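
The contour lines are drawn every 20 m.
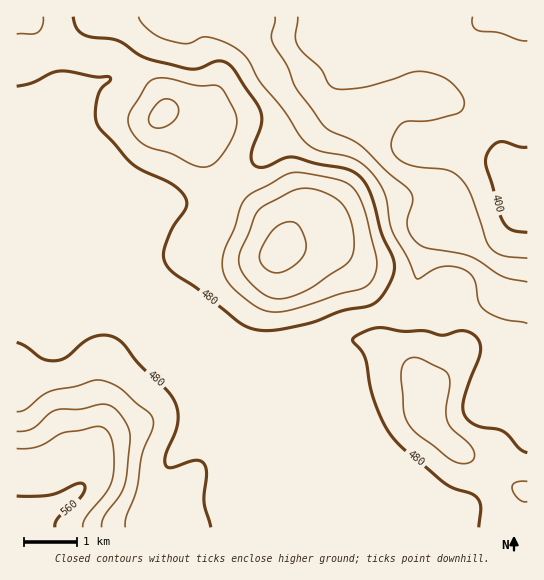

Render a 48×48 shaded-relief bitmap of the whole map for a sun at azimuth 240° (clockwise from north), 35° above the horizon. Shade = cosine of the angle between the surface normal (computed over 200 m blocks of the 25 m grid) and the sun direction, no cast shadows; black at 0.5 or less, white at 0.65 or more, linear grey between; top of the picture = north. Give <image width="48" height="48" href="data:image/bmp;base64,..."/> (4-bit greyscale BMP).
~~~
<image width="48" height="48" href="data:image/bmp;base64,Qk32BAAAAAAAAHYAAAAoAAAAMAAAADAAAAABAAQAAAAAAIAEAAATCwAAEwsAABAAAAAAAAAAAAAAABEREQAiIiIAMzMzAERERABVVVUAZmZmAHd3dwCIiIgAmZmZAKqqqgC7u7sAzMzMAN3d3QDu7u4A////AHZmZVVVVWd3Znd3d3d3d3d3d3d3d4iZmGZmZlVVVWd3Znd3d3d3d3d3d3d3d4iZmWZnd2VURGeHZnd3d3d3d3d3d3d3eImqqWZ3d2VEM1eHZnd3d3d3d3d3d3d4iZmqmHd3d2VDI0Z3dnd3d3d3d3d3d3eJqpmYdnd3d3ZCIkZ3d3d3d3d3d3d3d3iauph2ZWd3d3ZDIkZ3d3d3d3d3d3d3d4q7uXZmZWZ3d3ZTI0Vnd3d3d3d3d3d3eKu7l1RWVVZ4d3ZDNEVnd3d3d3d3d3d3iry5ZDRVVWeIZmZDNERWd3d3d3d3d3d4m8uWQzVVVXiHZWZDNERWd3d3d3d3d3d4q7qFM0VlVoiHVWZDNERWd3d3d3d3d3eJq6l1M0VmZ4h2ZmZURFVnd3d3d3d3d3eJqqmFREZnd3d2ZnZURVZ3d3d3d3d3d3eKqql1REZnd3d3d3dVVWd3d3d3d3d3d3eKqphlVVVnd3d3eIdlVnd3d3d3d3d3d3iamYZVVlVmd3d3eIdlZ3d3d3d3d3d3d4iZmHVVZlVWZ3d3d3dmd3d3d3d3iId3eIiIdmVWdlRWZ3d3d3d3d3d3d3eImIiIh3d3ZVVmdlRWZ3d3d3d3d3d3d3iaqpmIh3d3ZVZndlVWZnd3d3d3d3d3d4mry6mYiIiHZWeIdlVWZnd3d3d3d3d3iKu8zKmIiImHVWiZhlVWZnd3d3d3d3d4mavMy5iHeIiGVWiZdlRVZnd3d3d3d3iJmavMyph3d4dlRFaIZDNEVXd3d3d3d3iZiavMuod3d3dUMzVmUzI0VXd3d3d3d4iIiJu7qYdmZ3ZDIRNVRDM0VXd3d3d3d3iIiJq6qYdmZmUxABNVVlQ0VXd3d3d3d3iIiImrqYZmZmQgACRnd2Q0Vnd3d3d3d3iIh4mrqXZmZlQQAUZ3h1M0Z3d3d3d3d3eIiImqmHdmZVMQE1Z4hkM1d3d3d3d3d3d4iImph3d2VUIAJFZ3dUNGd3d3d3d3d3eJmYiId3dlRDIAI0VmZTNWd3d3d3d3eIiaqYd3Z3dUMyEAE0VWVERXd3d3d3d3iZqqqHdmZ3ZDIiEAEkVWVUVnd3d3d3d4mqqqmHZVZnUyIzIRJFZmZlZ3iHd3d3eJu7qZh3ZVVmVDNEMjRWd3d2Z4iHd3d3iazLmId3dVVmVERFRFZneIiHd4iHd3d4ibzKl3d3dlVVVERVZmZ3iIiHZ4iXd3d4iau5h2ZnZURERERWd3Z4iIh3Z4iHd3d4iJmphlVmZUMzRERWd3Z4iHd2ZniId3d4iImpdUVWVCIjRERmd3d4h3ZmZnd4h3eIiImYZERWUyI0REVmd3d3d2ZmZnd4iIiIiImHUzRmQiNFVEVmd3d3dmZmZnd4iIiIiIh1Q0VmQjRVQ0Vnd3d3dndmd3iIiIh3d3ZURFZ2Q0RUM1Z3d3d3d3d3eImZiHZmZmVEVmd2VFVURFZ3d3eIeIiIiJqohlVVZlRFZ3d2VWZlRWd3d3eIh4iIiZqodlVVVlVWd4h2ZmdlRWd3d3iIh4iIiZqg=="/>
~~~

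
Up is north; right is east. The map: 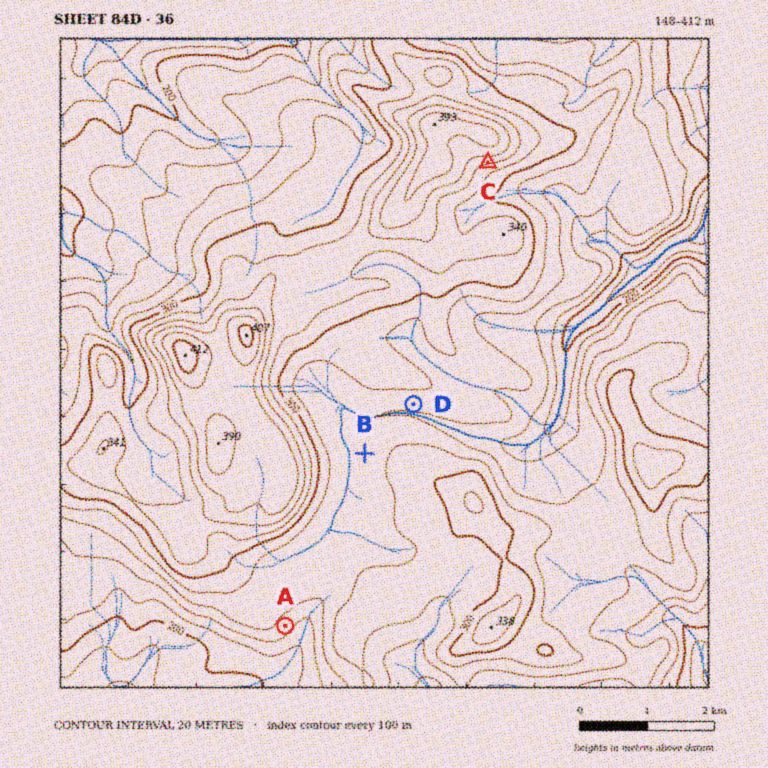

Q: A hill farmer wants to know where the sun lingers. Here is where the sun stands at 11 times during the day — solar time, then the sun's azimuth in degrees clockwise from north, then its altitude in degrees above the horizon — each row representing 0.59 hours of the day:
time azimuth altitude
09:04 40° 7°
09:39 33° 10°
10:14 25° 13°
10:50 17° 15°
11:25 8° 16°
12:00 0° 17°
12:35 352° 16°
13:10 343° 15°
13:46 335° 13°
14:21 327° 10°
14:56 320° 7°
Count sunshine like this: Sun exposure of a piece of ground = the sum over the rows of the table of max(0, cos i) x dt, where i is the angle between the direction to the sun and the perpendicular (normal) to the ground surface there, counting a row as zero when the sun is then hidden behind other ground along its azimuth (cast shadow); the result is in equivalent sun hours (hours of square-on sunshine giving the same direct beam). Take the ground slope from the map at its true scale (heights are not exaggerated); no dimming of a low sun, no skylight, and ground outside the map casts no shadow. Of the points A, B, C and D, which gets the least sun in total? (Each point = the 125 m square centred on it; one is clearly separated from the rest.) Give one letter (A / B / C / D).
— C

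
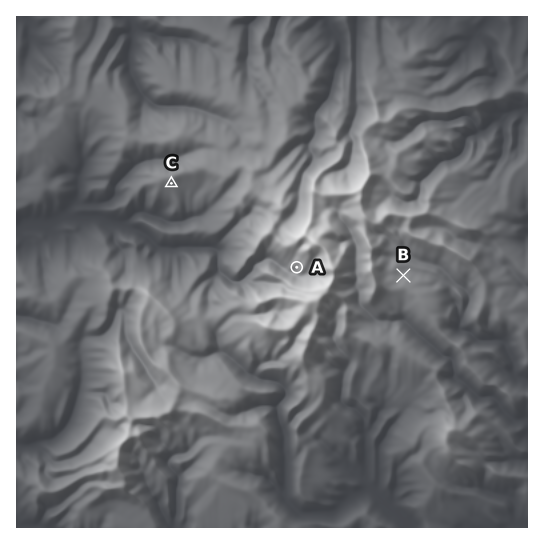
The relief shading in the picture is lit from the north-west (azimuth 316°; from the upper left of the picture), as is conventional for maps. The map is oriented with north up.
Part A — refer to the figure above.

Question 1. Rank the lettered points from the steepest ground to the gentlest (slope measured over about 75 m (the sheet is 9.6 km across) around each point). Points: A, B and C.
A C B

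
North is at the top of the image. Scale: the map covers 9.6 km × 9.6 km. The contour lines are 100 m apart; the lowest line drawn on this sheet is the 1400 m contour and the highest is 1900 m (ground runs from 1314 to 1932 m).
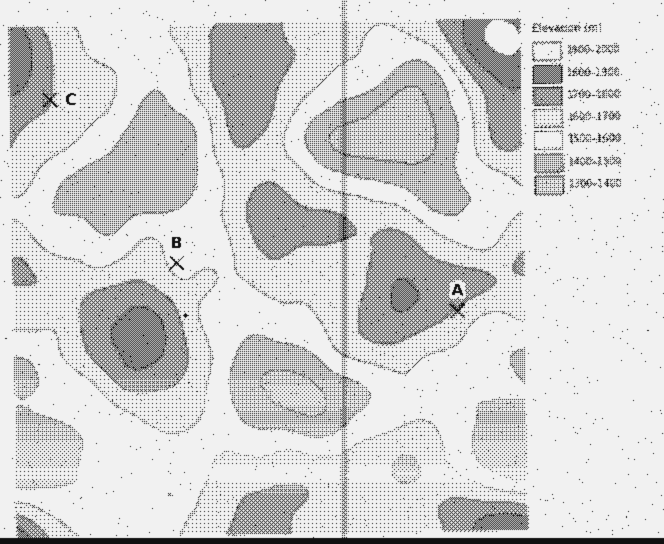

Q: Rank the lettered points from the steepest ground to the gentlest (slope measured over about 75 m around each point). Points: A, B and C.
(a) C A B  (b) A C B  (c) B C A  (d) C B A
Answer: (b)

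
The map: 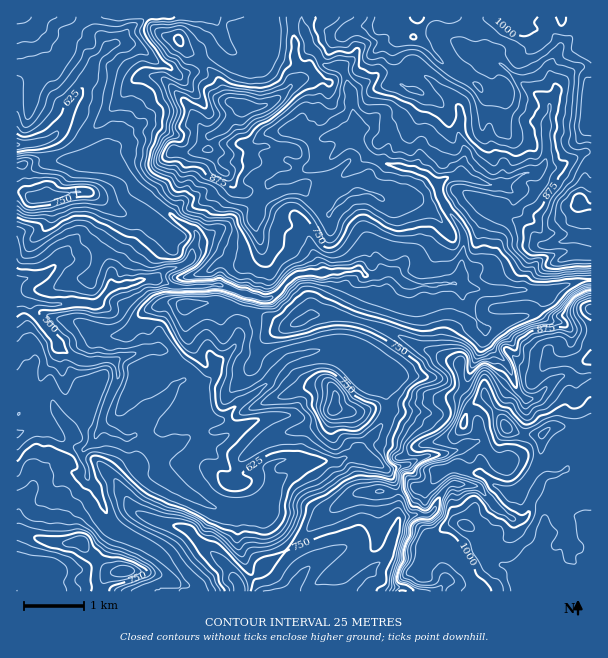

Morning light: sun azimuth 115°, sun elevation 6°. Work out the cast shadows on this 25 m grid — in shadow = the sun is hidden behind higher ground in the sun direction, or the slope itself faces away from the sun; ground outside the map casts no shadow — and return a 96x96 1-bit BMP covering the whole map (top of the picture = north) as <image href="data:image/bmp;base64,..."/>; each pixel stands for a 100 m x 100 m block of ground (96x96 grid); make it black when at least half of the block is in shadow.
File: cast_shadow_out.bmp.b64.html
<image width="96" height="96" href="data:image/bmp;base64,Qk2+BAAAAAAAAD4AAAAoAAAAYAAAAGAAAAABAAEAAAAAAIAEAAATCwAAEwsAAAIAAAAAAAAA////AAAAAAAAPAAB+AEBz8OA4AAAXAAD+AOA/wPB4AAA/gAH8AHA/4GA4AAB/4Af8ADh/8AMAAAB/8A/gwBj/8AcAAAAT4D/B4AP/+AcMAAAA4H+D/Af/+A4OAAAAAP8D/gf/+B4OAABwAP4H/4///BwPAAH4AAAH/9///AAHgAP4AABv/////4AHgA/wAAA///////APgA4AeBh///////gfgAAAeDh///////g/gAAA+AD///////xxgAAB8AB///////zhwAAD4AB/////+f/gwAAH4AAH////+P+MQBAHwAAB/////j+eADAHgAAD/////wB+ADAHAAAB/////wZ/ADAPAAAM/////+Z/gDAPAAAef/////Y/gDgPAAA/P/////4fgDgDAAB/n////w7HgDgBgAAf/////4HBgDgBAAAP/////+PhwAAAAwAD//////Pz4AAAwYAN//w///vn8AAAwIAGf/wP///n8YAA4AA3h/4P///P+YAAYABz4f4f//4f+AAAcAD5+/4///8f/AAAcAH4//5///8P/IIgOAP8f/5///8OPYIgOAf+f/z///8eHIFvOAf+f/3///8+AABvvAP+P/////9/gAB//gA/P///////wABwfwx/n/////f/w8BwABw3gH////f/x+B4ADwzwD//////5+D4AHwD4B//////9+HAAHwD/AP///////OAePwB/gDw/////7Pg/PgB/4AA/////6/7/jgA/8AAP////7///7gA/+AAf/////////wD/+AAf/////AD/////+AA//////AB/////+AA//////+B////5/0f/////8/D//4IA//f/////gPj///IAP//8P//wAD3/3/gAAAZcH//4CB/4B/4AAAAAH/++CA4AAf8wAAAAH/+PDAQAAP/wAgAAP//gDAIAAP/wBgAAfx/8DgEAAH/wDwAAQ7//DwAAAP/gDwAAB7/4AAAAAP/gHgAAB3/7AAAAAAfgHgAADw/+CAAAAwHgPAAAHgP+DAAAD8AAEAAAHAf/jAAAH/AAAAAAPA//zwAAPfoCAAAAOB//z58AfsADAAAAfH//z9+A/kAAcAAAf///z/4B5jAAOAAJ9///4MAD4zgAA4QAQ///6AAH8BAAAcAAAw//7AAP+AAAAOAAA4B//8A//MAAAHAgA4AfD/h//+AAAAcgA4Afi/z//+AAgA8AAwAfwH////AAAA+AB4AfyD////4AAA+AB5Af6B///54AAAXAB4A/7D////8AAADgB4A/7D////4AAAhgB4A/7H///34AAAwAB8A/7H////9eAB4AB4A/7D//////gB4AB4B/5h//////wB/AAAA/5A//////wB/gAAAf4Af///v/wD/AAAAP4Af//+P/4HgAAAAH8AP//wH/wHwAwAYAAAH/+AH/wx4BgAADAAH//AAfxx8AAAADgCH//gAPzw+AAAADgPH//gEPz4YAAAAAAOH//gMP3+MAAAAAAfgf/wcP3/cAAAAAAZ4f/+4P3/+AAAAAA="/>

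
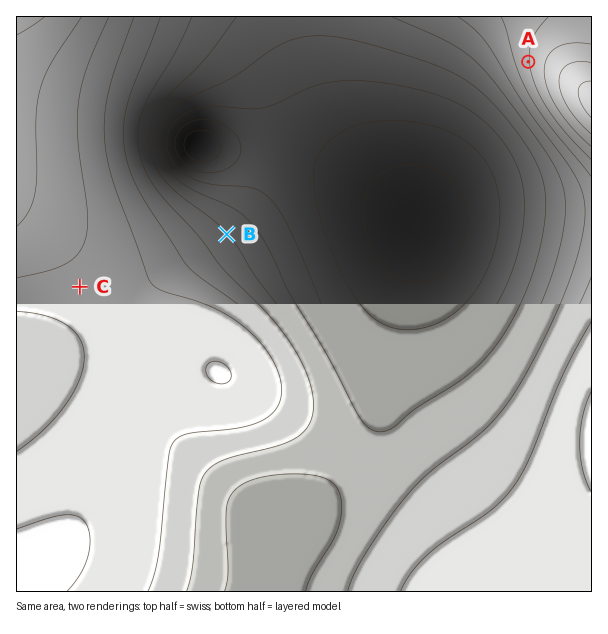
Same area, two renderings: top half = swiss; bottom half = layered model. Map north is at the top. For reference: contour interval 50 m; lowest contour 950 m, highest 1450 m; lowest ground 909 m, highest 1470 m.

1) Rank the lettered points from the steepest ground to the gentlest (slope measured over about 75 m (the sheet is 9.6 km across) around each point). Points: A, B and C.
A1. A B C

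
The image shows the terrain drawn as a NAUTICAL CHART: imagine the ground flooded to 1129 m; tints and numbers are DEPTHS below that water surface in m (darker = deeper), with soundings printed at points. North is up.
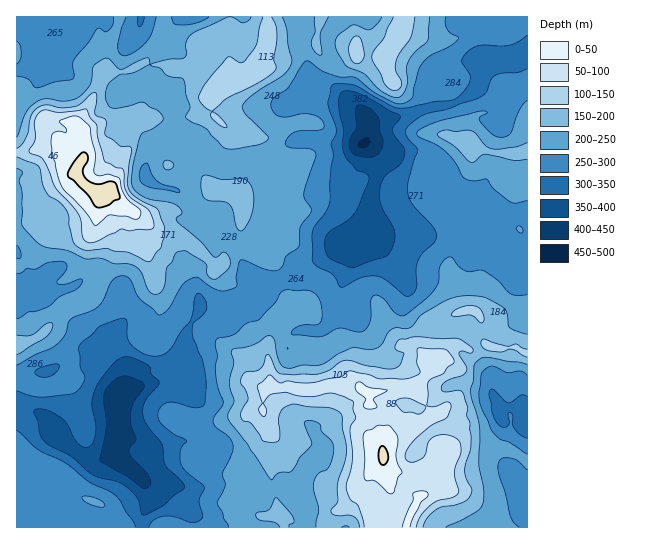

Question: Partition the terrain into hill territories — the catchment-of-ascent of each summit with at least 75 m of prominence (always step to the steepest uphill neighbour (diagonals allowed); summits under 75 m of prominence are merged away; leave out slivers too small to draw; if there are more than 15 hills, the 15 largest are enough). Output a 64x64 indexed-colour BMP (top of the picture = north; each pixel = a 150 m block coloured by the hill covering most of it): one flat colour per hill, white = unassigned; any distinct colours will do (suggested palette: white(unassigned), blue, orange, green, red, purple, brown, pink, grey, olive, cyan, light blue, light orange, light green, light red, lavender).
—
<image width="64" height="64" href="data:image/bmp;base64,Qk12CAAAAAAAAHYAAAAoAAAAQAAAAEAAAAABAAQAAAAAAAAIAAATCwAAEwsAABAAAAAAAAAA////ALR3HwAOf/8ALKAsACgn1gC9Z5QAS1aMAMJ34wB/f38AIr28AM++FwDox64AeLv/AIrfmACWmP8A1bDFABERERERERERERERIiIiIiIiIiIiIiIiIiIiIiIiIiIiEREREREREREREREiIiIiIiIiIiIiIiIiIiIiIiIiIiIREREREREREREREiIiIiIiIiIiIiIiIiIiIiIiIiIiIhEREREREREREREiIiIiIiIiIiIiIiIiIiIiIiIiIiIiEREREREREREREiIiIiIiIiIiIiIiIiIiIiIiIiIiIiIRERERERERERIiIiIiIiIiIiIiIiIiIiIiIiIiIiIiIhERERERERESIiIiIiIiIiIiIiIiIiIiIiIiIiIiIiIiERERERERESIiIiIiIiIiIiIiIiIiIiIiIiIiIiIiIiIRERERERESIiIiIiIiIiIiIiIiIiIiIiIiIiIiIiIiIhERERERESIiIiIiIiIiIiIiIiIiIiIiIiIiIiIiIiIiERERERERIiIRESIiIiIiIiIiIiIiIiIiIiIiIiIiIiIREREREREREREREiIiIiIiIiIiIiIiIiIiIiIiIiIiIhERERERERERERESIiIiIiIiIiIiIiIiIiIiIiIiIiIiERERERERERERERIiIiIiIiIiIiIiIiIiIiIiIiIiIRERERERERERERERESIiIiIiIiIiIiIiIiIiIiIiIiIRERERERERERERERERIiIiIiIiIiIiIiIiIiIiIiIiIiIiEREREREREREREREiIiIiIiIiIiIiIiIiIiIiIiIiIiIRERERERERERERESIiIiIiIiIiIiIiIiIiIiIiIiIiIhEREREREREiIiIiIiIiIiIiIiIiIiIiIiIiIiIiIiIiERERERERERIiIiIiIiIiIiIiIiIiIiIiIiIiIiIiIiIRERERERERERESIiIiIiIiIiIiIiIiIiIiIiIiIiIiIhEREREREREREREiIiIiIiIiIiIiIiIiIiIiIiIiIiIiERERERERERERERIiIiIiIiIiIiIiIiIiIiIiIiIiIiIREREREREREREREiIiIiIiIiIiIiIiIiIiIiIiIiIiIhERERERERERERESIiIiIiIiIiIiIiIiIiIiIiIiIiIiEREREREREREREREiIiIiIiIiIiIiIiIiIiIiIiIiIiIRERERERERERERESIiIiIiIiIiIiIiIiIiIiIiIiIiIhEREREREREREREREiIiIiIiIiIiIiIiIiIiIiIiIiIiERERERERERERERERERERIiIiIiIiIiIiIiIiIiIiIiIRERERERERERERERERERESIiIiIiIiIiIiIiIiIiIiIhERERERERERERERERERERIiIiIiIiIiIiIiIiIiIiIiEREREREREREREREREREREREiIiIiIiIiIiIiIiIiIiUREREREREREREREREREREREREiIiIiIiIiIiIiIiIiVREREREREREREREREREREREREREiIiIiIiIiIiIiIiVVEREREREREREREREREREREREREREiIiIiIiIiIiIiJVURERERERERERERERERERERERERERESIiIiIiIiIiIlVREREREREREREREREREREREREREREREiIiIiESIiIiVVERERERERERERERERERERERERERERERERERERERIiVVURERERERERERERERERERERERERERERERERERERESJVVRERERERERERERERERERERERERERERERERERERERFVVVERERERERERERERERERERERERERERERERERERERFVVVUREREREREREREREREREREREREREREREREREREVVVVVVREREREREREREREREREREREREREREREREREREVVVVVVVEREREREREREREREREREREREREREREREREREVVVVVVVURERERERERERERERERERETERERERERERERERVVVVVVVRERERERERERERERETMzMzMRERERERERERERVVVVVVVVERERERERERERERETMzMzMzERERERERERERVVVVVVVVURERERERERERERERMzMzMzMREREREREVVVVVVVVVVVVRERERERERERERERMzMzMzMzMRERERFVVVVVVVVVVVVVEREREREREREREzMzMzMzMzMxEREREVVVVVVVVVVVVVURERERERERERETMzMzMzMzMzERERERVVVVVVVVVVVVVREREREREREREREzMzMzMzMzERERERFERFVVVVVVVVVVERERERERERERETMzMzMzMzMRERERFERERERVVVVVVVURERERERERERERMzMzMzMzMzERFEREREREREREVVVVVRERERERERERETMzMzMzMzMzMzRERERERERERERFVVVVEREREREREREzMzMzMzMzMzMzNERERERERERERERVVVURERERERERERMzMzMzMzMzMzM0RERERERERERERFVVVREREREREREREzMzMzMzMzMzM0RERERERERERERERVVVERERERERERETMzMzMzMzMzMzREREREREREREREREVVUREREREREREREzMzMzMzMzMzNEREREREREREREREERERERERERERERERMzMzMzMzMzM0REREREREREREREQRERERERERERERERETMzMzMzMzMzRERERERERERERERBERERERERERERERERMzMzMzMzMzNEREREREREREREREEREREREREREREREREzMzMzMzMzM0REREREREREREREQRER"/>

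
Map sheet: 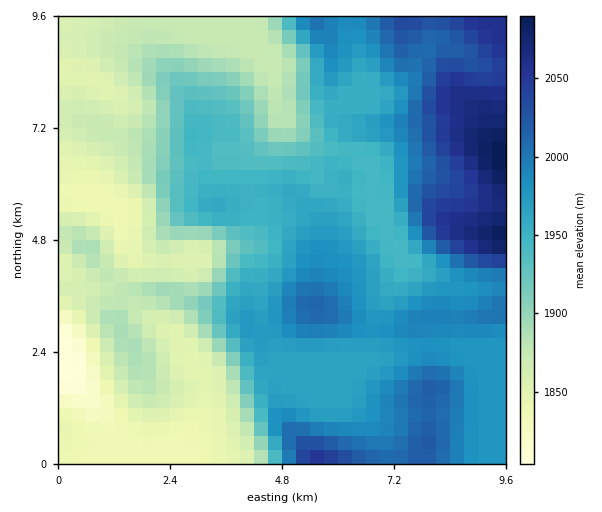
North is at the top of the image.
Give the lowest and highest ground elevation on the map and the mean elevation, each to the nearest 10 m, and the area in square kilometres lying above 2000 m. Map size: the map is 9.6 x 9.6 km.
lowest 1800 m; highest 2090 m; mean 1940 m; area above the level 16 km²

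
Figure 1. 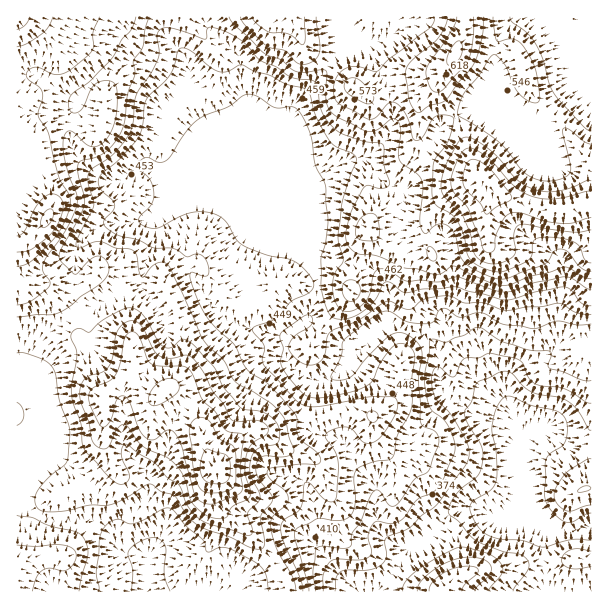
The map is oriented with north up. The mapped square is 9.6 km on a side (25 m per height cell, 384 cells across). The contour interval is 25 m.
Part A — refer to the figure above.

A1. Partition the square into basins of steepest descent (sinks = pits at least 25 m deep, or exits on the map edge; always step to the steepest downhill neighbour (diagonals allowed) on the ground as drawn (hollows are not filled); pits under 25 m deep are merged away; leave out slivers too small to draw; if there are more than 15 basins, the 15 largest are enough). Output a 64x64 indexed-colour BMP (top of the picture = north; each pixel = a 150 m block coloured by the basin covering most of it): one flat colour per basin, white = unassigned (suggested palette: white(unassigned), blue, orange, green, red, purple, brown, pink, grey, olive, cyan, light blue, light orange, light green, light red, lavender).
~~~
<image width="64" height="64" href="data:image/bmp;base64,Qk12CAAAAAAAAHYAAAAoAAAAQAAAAEAAAAABAAQAAAAAAAAIAAATCwAAEwsAABAAAAAAAAAA////ALR3HwAOf/8ALKAsACgn1gC9Z5QAS1aMAMJ34wB/f38AIr28AM++FwDox64AeLv/AIrfmACWmP8A1bDFABEREiIiIiIiIiIiIiIiIhERERERERERERERERERERERERESIiIiIiIiIiIiIiIiERERERERERERERERERERERERERIiIiIiIiIiIiIiIiEREREREREREREREREREREREREREiIiIiIiIiIiIiIiERERERERERERERERERERERERESIiIiIiIiIiIiIiIiIRERERERERERERERERERERERERIiIiIiIiIiIiIiIiIREREREREREREREREREREREREREiIiIiIiIiIiIiIiIRERERERERERERERERERERERERESIiIiIiIiIiIiIiIRERERERERERERERERERERERERERIiIiIiIiIiIiIiERERERERERERERERERERERERERERESIiIiIiIiIiIiIREREREREREREREREREREREREREREREiIiIiIiIiIiIRERERERERERERERERERERERERERERERESIiIiIiIiIhEREREREREREREREREREREREREREREREREiIiIiIiIiEREREREREREREREREREREREREREREREREREiIiIiIiIRERERERERERERERERERERERERERERERERESIiIiIiIhERERERERERERERERERERERERERERERERERIiIiIiIhEREREREREREREREREREREREREREREREREREiIiIiIiERERERERERERERERERERERERERERERERERESIiIiIiIRERERERERERERERERERERERERERERERERERIiIiIiIREREREREREREREREREREREREREREREREREREiIiIiIhERERERERERERERERERERERERERERERERERESIiIiIhERERERERERERERERERERERERERERERERERERIiIiIhERERERERERERERERERERERERERERERERERERESIiEREREREREREREREREREREREREREREREREREREREREiEREREREREREREREREREREREREREREREREREREREREREREREREREREREREREREREREREREREREREREREREREREREREREREREREREREREREREREREREREREREREREREREREREREREREREREREREREREREREREREREREREREREREREREREREREREREREREREREREREREREREREREREREREREREREREREREREREREREREREREREREREREREREREREREREREREREREREREREREREREREREREREREREREREREREREREREREREREREREREREREREREREREREREREREREREREREREREREREREREREREREREREREREREREREREREREREREREREREREREREREREREREREREREREREREREREREREREREREREREREREREREREREREREREREREREREREREREREREREREREREREREREREREREREREREREREREREREREREREREREREREREREREREREREREREREREREREREREREREREREREREREREREREREREREREREREREREREREREREREREREREREREREREREREREREREREREREREREREREREREREREREREREREREREREREREREREREREREREREREREREREREREREREREREREREREREREREREREREREREREREREREREREREREREREREREREREREREREREREREREREREREREREREREREREREREREREREREREREREREREREREREREREREREREREREREREREREREREREREREREREREzERERERERERERERERERERERERERERERERERERERETMzMzMRERERERERERERERERERERERERERERERERERMzMzMzMxERERERERERERERERERERERERERERERERERMzMzMzMzERERERERERERERERERERERERERERERERERMzMzMzMzMREREREREREREREREREREREREREREREREREzMzMzMzMxEREREREREREREREREREREREREREREREREzMzMzMzMzERERERERERERERERERERERERERERERERETMzMzMzMzMRERERERERERERERERERERERERERERERERMzMzMzMzMxERERERERERERERERERERERERERERERERMzMzMzMzMzEREREREREREREREREREREREREREREREREzMzMzMzMzMREREREREREREREREREREREREREREREREzMzMzMzMzMxERERERERERERERERERERERERERERERETMzMzMzMzMzERERERERERERERERERERERERERERERETMzMzMzMzMzMRERERERERERERERERERERERERERERERMzMzMzMzMzMxEREREREREREREREREREREREREREREREzMzMzMzMzMzERERERERERERERERERERERERERERERERMzMzMzMzMzMRERERERERERERERERERERERERERERERETMzMzMzMzMxERERERERERERERERERERERERERERERERMzMzMzMzMzEREREREREREREREREREREREREREREREREzMzMzMzMzMRERERERERERERERERERERERERERERERERMzMzMzMzMxEREREREREREREREREREREREREREREREREzMzMzMzMz"/>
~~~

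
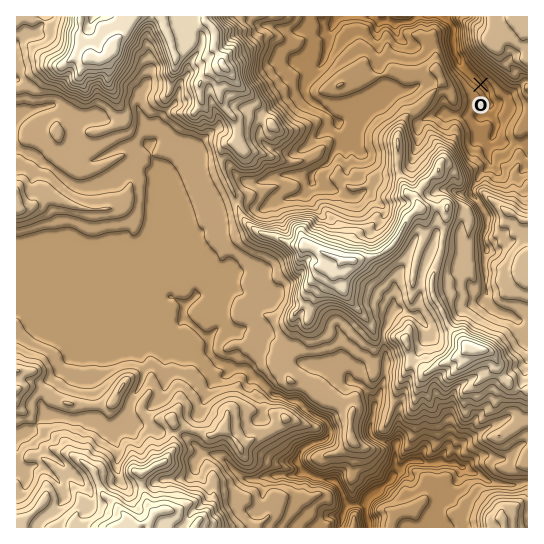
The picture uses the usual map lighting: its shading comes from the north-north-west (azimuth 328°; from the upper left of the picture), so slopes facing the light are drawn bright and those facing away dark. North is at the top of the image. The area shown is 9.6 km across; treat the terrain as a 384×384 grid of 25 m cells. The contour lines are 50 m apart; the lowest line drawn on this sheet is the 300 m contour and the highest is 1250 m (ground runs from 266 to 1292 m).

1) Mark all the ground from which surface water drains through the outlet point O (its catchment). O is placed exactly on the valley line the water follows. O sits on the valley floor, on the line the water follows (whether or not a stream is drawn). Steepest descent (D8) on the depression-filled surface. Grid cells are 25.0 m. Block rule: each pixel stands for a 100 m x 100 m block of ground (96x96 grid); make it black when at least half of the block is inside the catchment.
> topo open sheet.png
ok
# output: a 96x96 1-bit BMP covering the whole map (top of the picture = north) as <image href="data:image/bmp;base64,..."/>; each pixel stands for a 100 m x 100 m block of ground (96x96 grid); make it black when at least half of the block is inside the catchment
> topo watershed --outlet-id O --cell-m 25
<image width="96" height="96" href="data:image/bmp;base64,Qk2+BAAAAAAAAD4AAAAoAAAAYAAAAGAAAAABAAEAAAAAAIAEAAATCwAAEwsAAAIAAAAAAAAA////AAAAAAAAAAAAAAAAAAAAAAAAAAAAAAAAAAAAAAAAAAAAAAAAAAAAAAAAAAAAAAAAAAAAAAAAAAAAAAAAAAAAAAAAAAAAAAAAAAAAAAAAAAAAAAAAAAAAAAAAAAAAAAAAAAAAAAAAAAAAAAAAAAAAAAAAAAAAAAAAAAAAAAAAAAAAAAAAAAAAAAAAAAAAAAAAAAAAAAAAAAAAAAAAAAAAAAAAAAAAAAAAAAAAAAAAAAAAAAAAAAAAAAAAAAAAAAAAAAAAAAAAAAAAAAAAAAAAAAAAAAAAAAAAAAAAAAAAAAAAAAAAAAAAAAAAAAAAAAAAAAAAAAAAAAAAAAAAAAAAAAAAAAAAAAAAAAAAAAAAAAAAAAAAAAAAAAAAAAAAAAAAAAAAAAAAAAAAAAAAAAAAAAAAAAAAAAAAAAAAAAAAAAAAAAAAAAAAAAcAAAAAAAAAAAAAAA8AAAAAAAAAAAAAAB8AAAAAAAAAAAAAAB8AAAAAAAAAAAAAAD8AAAAAAAAAAAAAAD8AAAAAAAAAAAAAAH8AAAAAAAAAAAAAAf8AAAAAAAAAAAAAD/8AAAAAAAAAAAAAH/8AAAAAAAAAAAAAP/8AAAAAAAAAAAAAf/8AAAAAAAAAAAAAf/8AAAAAAAAAAAAA//8AAAAAAAAAAAAA//8AAAAAAAAAAAAB//8AAAAAAAAAAAAB//8AAAAAAAAAAAAD//8AAAAAAAAAAAAD//8AAAAAAAAAAAAD//8AAAAAAAAAAAAD//8AAAAAAAAAAAAD//8AAAAAAAAAAAAB//8AAAAAAAAAAAAB//8AAAAAAAAAAAAB//8AAAAAAAAAAAAA//8AAAAAAAAAAAAA//8AAAAAAAAAAAAA//8AAAAAAAAAAAAA//8AAAAAAAAAAAAA//8AAAAAAAAAAAAA//8AAAAAAAAAAAAAf/8AAAAAAAAAAAAAf/8AAAAAAAAAAAAAf/8AAAAAAAAAAAAP//8AAAAAAAAAAAAf//8AAAAAAAAAAAA///8AAAAAAAAAAAB///8AAAAAAAAAAAD///8AAAAAAAAAAAD///8AAAAAAAAAAAD///8AAAAAAAAAAAD///8AAAAAAAAAAAH///8AAAAAAAAAAAD///8AAAAAAAAAAAD///8AAAAAAAAAAAD///8AAAAAAAAAAAH///8AAAAAAAAAAAD///8AAAAAAAAAAAD///8AAAAAAAAAAAD///8AAAAAAAAAAAB///8AAAAAAAAAAAB///8AAAAAAAAAAAAf//8AAAAAAAAAAAAP//8AAAAAAAAAAAAH//8AAAAAAAAAAAADw/8AAAAAAAAAAAABgf8AAAAAAAAAAAAAAP8AAAAAAAAAAAAAAH8AAAAAAAAAAAAAAD8AAAAAAAAAAAAAAB8AAAAAAAAAAAAAAB8AAAAAAAAAAAAAAB8AAAAAAAAAAAAAAD8AAAAAAAAAAAAAAH8AAAAAAAAAAAAAAH8AAAAAAAAAAAAAAH8AAAAAAAAAAAAAAH8AAAAAAAAAAAAAAH8AAAAAAAAAAAAAAD8="/>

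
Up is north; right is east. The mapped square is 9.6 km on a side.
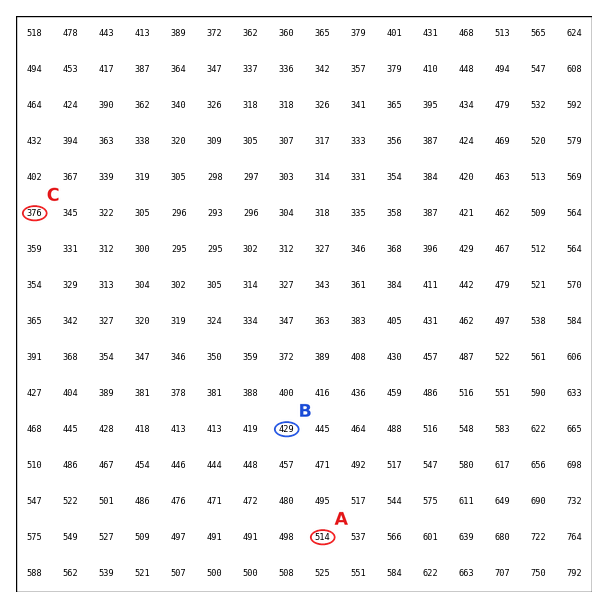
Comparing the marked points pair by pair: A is above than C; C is below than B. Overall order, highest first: A B C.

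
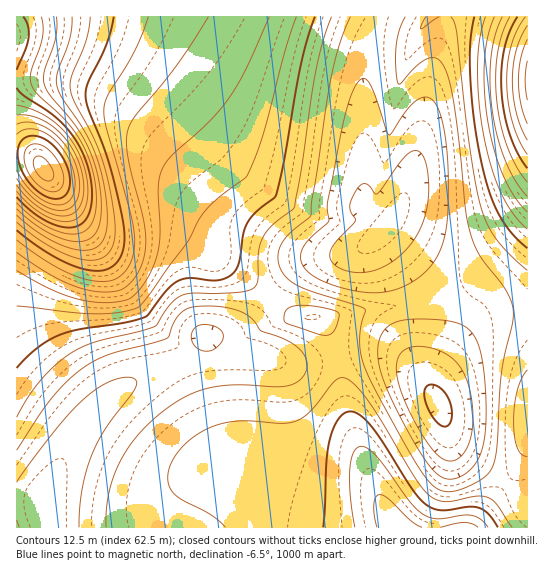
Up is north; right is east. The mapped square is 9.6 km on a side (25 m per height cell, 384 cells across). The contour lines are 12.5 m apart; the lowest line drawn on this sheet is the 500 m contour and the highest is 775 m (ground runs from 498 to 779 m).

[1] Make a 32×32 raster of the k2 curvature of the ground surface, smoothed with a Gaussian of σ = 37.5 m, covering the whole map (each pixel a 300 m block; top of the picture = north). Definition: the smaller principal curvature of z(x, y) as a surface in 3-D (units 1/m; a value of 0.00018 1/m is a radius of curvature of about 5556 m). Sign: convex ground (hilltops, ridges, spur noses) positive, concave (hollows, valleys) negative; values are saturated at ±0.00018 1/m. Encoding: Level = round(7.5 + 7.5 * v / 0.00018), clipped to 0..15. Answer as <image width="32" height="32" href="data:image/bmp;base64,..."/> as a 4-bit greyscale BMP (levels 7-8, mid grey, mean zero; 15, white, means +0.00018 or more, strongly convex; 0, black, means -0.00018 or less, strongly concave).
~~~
<image width="32" height="32" href="data:image/bmp;base64,Qk12AgAAAAAAAHYAAAAoAAAAIAAAACAAAAABAAQAAAAAAAACAAATCwAAEwsAABAAAAAAAAAAAAAAABEREQAiIiIAMzMzAERERABVVVUAZmZmAHd3dwCIiIgAmZmZAKqqqgC7u7sAzMzMAN3d3QDu7u4A////AFRXiIiIh3d3d3ZniGMmZDVUV4iIiId3d3d2aIhjJEM1VVZ4iIiId3d3ZniHdCRERmVWeIiIiId3d2Z4h3UjVVdlVWeIiIiIh3dmiId0M1ZodlVmeIiIiId3Z4iHYzNWeHZlVneIiIiIdmeIh0M0V4h3ZlVmeIiIiHZnh3ZDRFeId3ZVVWd3iId2Z3dlNFVWeHd3ZVVVZnd2ZWZmZEVmZnh3d2ZVVVZlVERWZlRGZmZ3d3ZmZVVUVURFVmZVVnZmd3dmZmZlRERWd3d2VWd3ZndmVWZ3ZURFVmeJhmZ3d3Z3ZVVnh3VGdmZmZmVmd3d3dlRFeIh0R6dmVVVVZnd3dmYzRneIZFepZlRERWd3d2ZmI0Vnd1VXiHZVRFVWd3ZmZxJERWZVZ3ZmZmZlVWd2ZmcVdkNEVWd2Z3h2VlVWZmZmW8piI1Z3d3iHZlV1VmZmZr3tcANWd3eIiIZVdVVmVWbNzWAEZ3eIiIh2VWZFVVVnzcsgBXd3h3iIdlVnRFVVZ5ulADZ3d3d4iHZVV1RERXhWQAFXd3d3d3d2VVdUREV5EQAUZ3d3d3d3dlVXVDNFiRESVnd3d3h3d3ZUV2QzNYlEVmd3d3eId3d2VFZ0MzWKh3Znd3d3iHd3dlRWhTM1eZh2Z3d3d4h3d3dVVXZCNHmYd3d3d3d4d3d3ZUVnUyNo"/>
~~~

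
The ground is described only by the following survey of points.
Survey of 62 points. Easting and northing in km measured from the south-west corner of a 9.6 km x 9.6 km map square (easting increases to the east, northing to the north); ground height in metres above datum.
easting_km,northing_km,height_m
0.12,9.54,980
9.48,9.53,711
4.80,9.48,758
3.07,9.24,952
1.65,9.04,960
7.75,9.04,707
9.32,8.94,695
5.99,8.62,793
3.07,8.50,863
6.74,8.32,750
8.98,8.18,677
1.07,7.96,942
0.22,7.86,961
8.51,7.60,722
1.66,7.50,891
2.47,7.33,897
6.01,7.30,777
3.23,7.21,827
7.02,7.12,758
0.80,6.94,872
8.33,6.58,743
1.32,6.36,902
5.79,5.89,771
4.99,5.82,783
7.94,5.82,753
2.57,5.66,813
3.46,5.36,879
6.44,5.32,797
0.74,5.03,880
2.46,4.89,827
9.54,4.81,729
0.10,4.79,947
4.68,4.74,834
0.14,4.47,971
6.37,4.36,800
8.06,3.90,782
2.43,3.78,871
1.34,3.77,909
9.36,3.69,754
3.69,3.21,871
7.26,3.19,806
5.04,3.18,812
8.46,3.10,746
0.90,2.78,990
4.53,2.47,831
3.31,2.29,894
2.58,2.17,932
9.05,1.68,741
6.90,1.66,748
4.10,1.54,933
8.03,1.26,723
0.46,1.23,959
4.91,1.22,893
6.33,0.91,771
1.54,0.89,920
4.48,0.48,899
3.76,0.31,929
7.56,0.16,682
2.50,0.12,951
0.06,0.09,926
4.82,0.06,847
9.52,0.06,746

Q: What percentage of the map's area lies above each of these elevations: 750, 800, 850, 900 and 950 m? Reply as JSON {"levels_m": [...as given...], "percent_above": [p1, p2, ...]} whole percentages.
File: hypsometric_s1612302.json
{"levels_m": [750, 800, 850, 900, 950], "percent_above": [80, 57, 40, 25, 9]}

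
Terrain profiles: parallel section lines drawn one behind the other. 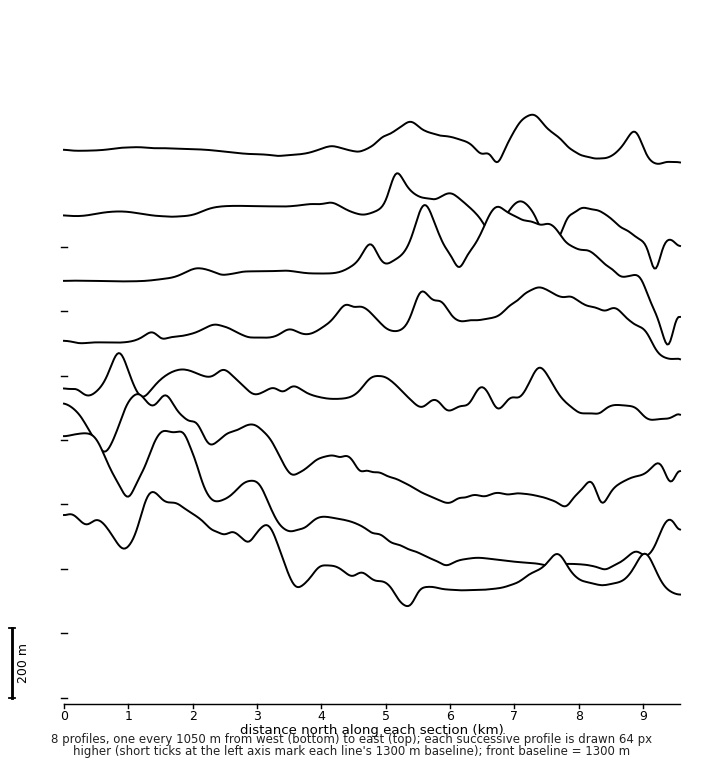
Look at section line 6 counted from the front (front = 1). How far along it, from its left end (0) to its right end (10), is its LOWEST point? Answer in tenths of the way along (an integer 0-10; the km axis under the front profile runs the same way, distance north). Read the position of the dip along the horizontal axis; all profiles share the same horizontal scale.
10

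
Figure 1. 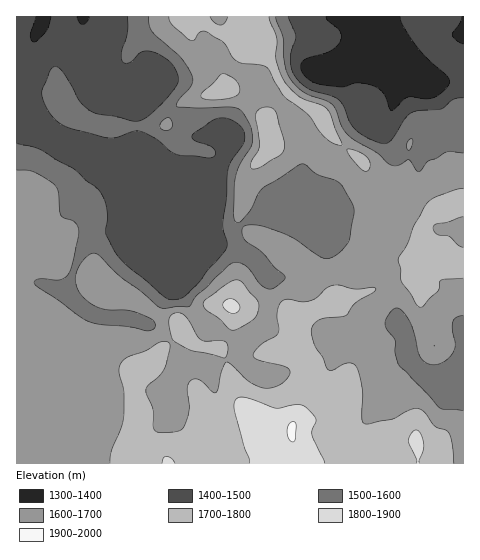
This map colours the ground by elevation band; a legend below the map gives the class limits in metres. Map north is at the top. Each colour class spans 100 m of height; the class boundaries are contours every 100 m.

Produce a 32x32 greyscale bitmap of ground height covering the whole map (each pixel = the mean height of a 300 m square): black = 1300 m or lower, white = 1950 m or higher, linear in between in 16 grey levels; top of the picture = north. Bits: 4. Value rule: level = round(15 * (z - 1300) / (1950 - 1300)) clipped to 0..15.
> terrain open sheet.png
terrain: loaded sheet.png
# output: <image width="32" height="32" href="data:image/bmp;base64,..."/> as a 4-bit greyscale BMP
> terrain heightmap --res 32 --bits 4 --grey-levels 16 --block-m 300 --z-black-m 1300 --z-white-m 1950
<image width="32" height="32" href="data:image/bmp;base64,Qk12AgAAAAAAAHYAAAAoAAAAIAAAACAAAAABAAQAAAAAAAACAAATCwAAEwsAABAAAAAAAAAAAAAAABEREQAiIiIAMzMzAERERABVVVUAZmZmAHd3dwCIiIgAmZmZAKqqqgC7u7sAzMzMAN3d3QDu7u4A////AIiIiJq7u7qrvN3cuqqru6mIiIiKuqqqq83e26qqq8upiIiIibqZqqvN3tu6qqu6mIiIiIm6maqr3c3bupmZqYeIiIiJqZmqq8u7uqqpiIdmiIiIiamZqZqpmqqqqId2ZoiIiIm6mZmamZmqmpiHZmaIiIiJq6mZmZmqqpmYh2h2iIiIiImZqZmZqrmIiHd5h4iJiHd3iqiZmZqpiJh2eYeImHd3d4qIq6maqpmYd4iHiId3d3dmeby5mpqqmIiZiXd3eIh2RFeamHiJmZmZqpl3d3iHVERFeIZ3iIiImaqqiId3dURERFdmeZd3iJm7u4iIdlRERERFZ4h3d3iJu6mIh3ZURERERnh3d3d4iKqZiHd2VEREREd3d3d3eIiaqYh3ZlRERERHh3d3d3iIiaqIdmVERERERod3d3eIiIiZd3ZUREREREaYd3d3iYd3iWZVRERERERFiZd3iJl3d4hVREREREVVRGqod4mHZnZ3REREVUVmVERauHioVEZ2ZkRFVVVVdmVFeqiKlkM0ZmZEVlRERFd3d4mYmoUzM0RWNFVERERGiaqIiXVDMyIiNERVRERERXiZiJcyIiIRESNDREREREV4mZmVIhEREBIzM0Q0RVVnmZmrlTMhEQEjQzIzMzRWeZmaq5VEMhABMzIyMyM0Z4qpmquFQyEQEkQy"/>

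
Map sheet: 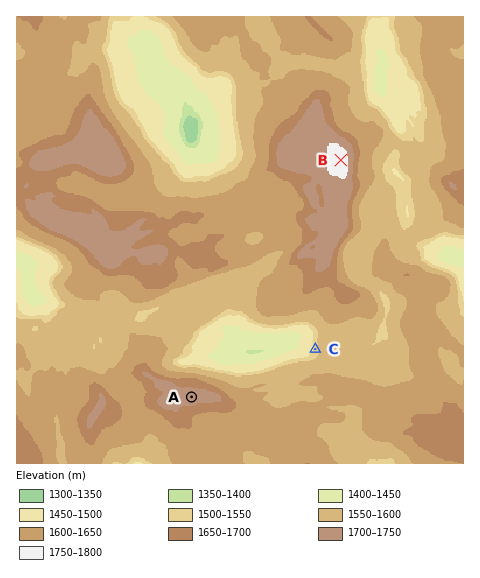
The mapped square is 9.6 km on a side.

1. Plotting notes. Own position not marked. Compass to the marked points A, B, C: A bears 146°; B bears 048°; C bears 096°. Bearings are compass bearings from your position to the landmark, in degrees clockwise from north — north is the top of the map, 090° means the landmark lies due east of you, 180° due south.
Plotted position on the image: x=149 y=332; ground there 1570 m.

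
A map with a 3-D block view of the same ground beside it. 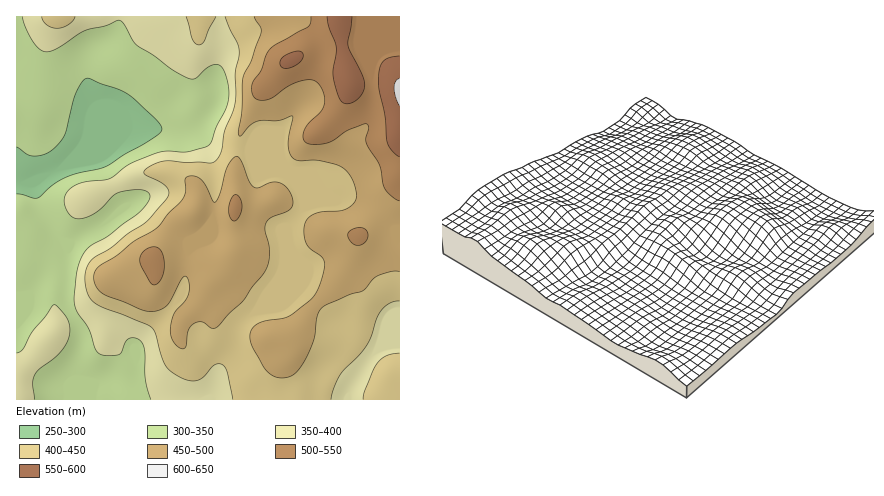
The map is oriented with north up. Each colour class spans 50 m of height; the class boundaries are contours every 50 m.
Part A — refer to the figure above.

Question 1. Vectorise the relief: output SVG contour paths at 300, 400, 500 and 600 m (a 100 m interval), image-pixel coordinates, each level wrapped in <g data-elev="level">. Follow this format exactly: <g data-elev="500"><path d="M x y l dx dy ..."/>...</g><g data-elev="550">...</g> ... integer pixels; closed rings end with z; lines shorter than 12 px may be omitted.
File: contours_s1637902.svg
<g data-elev="300"><path d="M16 147l12 8 6 1 12-2 10-7 9-13 11-42 6-11 4-3 32 11 10 5 27 24 7 10-2 4-4 4-48 29-44 13-12 8-14 12-4 0-18-4"/></g><g data-elev="400"><path d="M331 400l3-12 6-14 20-20 8-12 12-30 10-9 10-2"/><path d="M400 353l-14 3-8 7-13 27-2 10"/><path d="M42 16l4 9 6 2 6 1 11-4 6-8"/><path d="M186 16l6 24 3 4 3 1 6-3 12-26"/><path d="M225 16l13 27 1 11-4 18 0 32-10 26-3 18-2 8-4 5-4 2-46-2-11 3-10 6-1 2 1 2 15 8 7 6 2 4-2 6-22 24-17 12-18 14-18 12-6 8-1 12 3 14 6 9 10 5 42 16 6 4 4 6 8 30 4 5 8 6 10 5 10 1 8-4 10-12 6-1 3 1 5 8 5 27"/></g><g data-elev="500"><path d="M152 284l4 0 4-4 4-12-2-16-3-4-5-1-10 3-3 4-1 6 2 8z"/><path d="M354 244l6 1 6-5 2-6-4-5-8-1-8 4 1 6z"/><path d="M232 220l2 1 4-2 4-9-1-10-5-5-3 2-4 9 0 8z"/><path d="M311 16l0 6-3 4-32 19-8 6-7 19-9 14 0 6 1 6 5 4 8 0 7-2 13-10 10-6 12-2 8 2 7 10 1 12-3 8-15 16-3 8 1 5 8 3 14-1 8-3 14-10 16-6 4 0 1 4-3 10 0 4 14 23 4 21 6 8 10 7"/></g><g data-elev="600"><path d="M400 78l-4 4-2 6 2 9 4 9"/></g>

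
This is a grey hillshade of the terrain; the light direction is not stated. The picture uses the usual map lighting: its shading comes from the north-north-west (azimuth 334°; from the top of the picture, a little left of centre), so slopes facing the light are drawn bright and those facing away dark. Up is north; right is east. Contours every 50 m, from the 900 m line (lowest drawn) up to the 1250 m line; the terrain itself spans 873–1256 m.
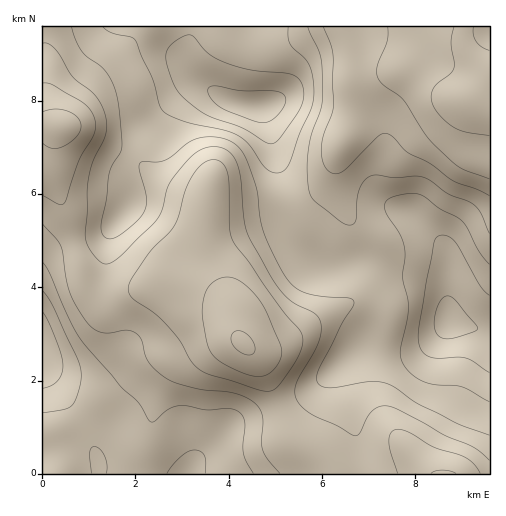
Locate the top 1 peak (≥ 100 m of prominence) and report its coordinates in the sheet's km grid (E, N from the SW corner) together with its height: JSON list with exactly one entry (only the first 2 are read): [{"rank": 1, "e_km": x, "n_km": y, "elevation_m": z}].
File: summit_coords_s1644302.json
[{"rank": 1, "e_km": 4.31, "n_km": 2.79, "elevation_m": 1256}]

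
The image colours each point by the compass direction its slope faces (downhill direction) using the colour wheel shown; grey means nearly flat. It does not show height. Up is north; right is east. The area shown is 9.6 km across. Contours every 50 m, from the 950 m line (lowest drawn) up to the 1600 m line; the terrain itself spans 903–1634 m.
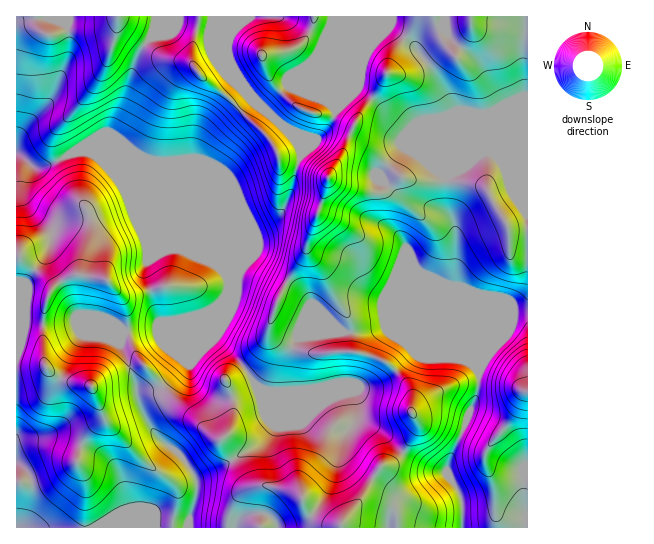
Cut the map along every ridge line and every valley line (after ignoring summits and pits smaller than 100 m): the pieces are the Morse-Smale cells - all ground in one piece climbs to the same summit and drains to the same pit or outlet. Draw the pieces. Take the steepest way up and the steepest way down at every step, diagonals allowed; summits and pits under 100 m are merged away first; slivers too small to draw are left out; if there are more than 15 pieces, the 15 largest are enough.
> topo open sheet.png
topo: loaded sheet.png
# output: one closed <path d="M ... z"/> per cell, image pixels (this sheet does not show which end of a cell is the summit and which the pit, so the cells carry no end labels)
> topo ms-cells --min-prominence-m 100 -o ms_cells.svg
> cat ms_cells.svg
<path d="M527 16l-371 1-3 18-8 8-10 19-14 48-10 23-18 7-17 11 13 1 8 4 15 15 11 15 8 15 16 41-2 35 11 37 3 7 16 1-17 7-33 3-5 13 9 21 13-2 40 44 9 7 16 17 10 7 4 0 12 21 29-17 11-16-1-8-13-30 10 3 17 0 2-2 0-29 4-14-17-8-6-8 0-6 8-24 28-48 2-10 22-64 25 10 20 4 9-1 18-16 16 5 21 0 9-2 4 2 30 4 7 5 21 39 19 0z"/><path d="M401 176l-22 17-25-4-26-10-23 74-28 48-8 24 0 6 10 10 14 6 5-10 9-4 48 0 34-5 76 32 8 4 5 7 11-18 14-15 9-25 16-3 0-80-19-1-21-39-7-5-30-4-4-2-9 2-21 0z"/><path d="M89 152l-15 0-33 16-8-1-12-11-5-1 0 212 30 0 4 5 13 8 28 7 11-10 27-10-9-22 5-13 33-3 17-7-16-1-3-7-11-37 2-35-19-47-16-24-15-15z"/><path d="M295 348l-3 1-4 12 0 29-2 2-17 0-10-3 13 30 1 8-11 16-29 16 10 18 7 7 7 2-11 3-10 10-7 15-1 13 169 1 0-11-7-12-21-6-7 1-6 5 9-12 14-24 3-4 15-5 19-29 1-9-6-12 1-16-4-9-21-22-18-8-11-3-47 1z"/><path d="M46 367l-30 2 0 93 12 11 4 8 0 13-4 19-4 9-5 5 168 1 10-38-2-15-11-16-28-24-9-14-10-23-1-15-5-14-5-1-19 7-16 12-28-7-13-8z"/><path d="M389 328l-34 5-48 0-9 4-6 10 19 6 47-1 11 3 18 8 16 15 9 16-1 16 6 12-1 9-16 26-7 6-11 2-3 4-19 32 9-2 21 6 6 8 2 15 64 0-1-30-5-12-7-8-2-9 30-75 2-23-6-7-8-4z"/><path d="M527 311l-12 0-3 2-9 25-20 24-4 8 0 17-4 15-27 61-1 10 9 13 7 17 0 25 62 0 2-3z"/><path d="M155 16l-86 0-2 11 2 10 0 17-2 9-16 38-32 36-3 6 0 11 17 13 8 1 34-16 18-12 17-7 11-23 14-48 10-19 8-8 3-9z"/><path d="M67 16l-51 1 1 126 4-10 26-27 9-16 13-36z"/><path d="M142 364l-13 3 7 16 1 15 4 12 15 25 28 24 11 20 34-16 3-5-11-19-4 0-10-7-16-17-9-7z"/><path d="M233 460l-37 18 1 12-8 28 0 10 38 0 2-14 7-15 10-10 11-3-7-2-7-7z"/><path d="M17 463l-1 64 2 1 6-6 4-9 4-19 0-13-4-8z"/>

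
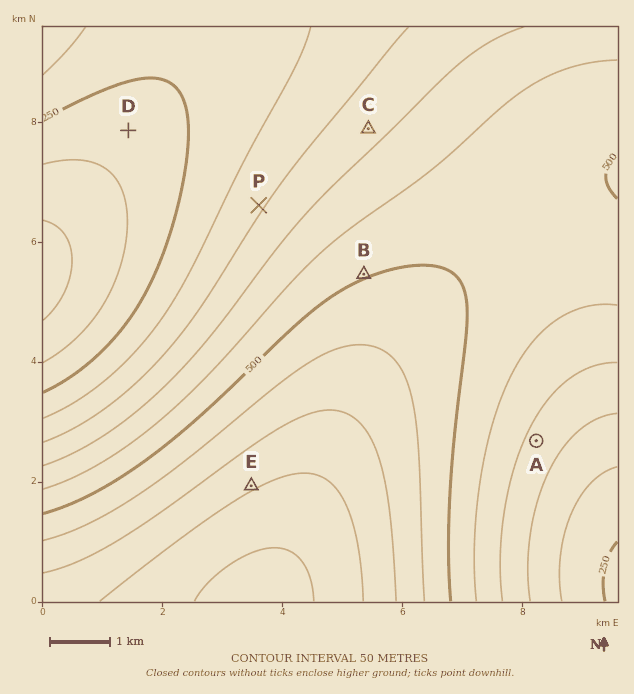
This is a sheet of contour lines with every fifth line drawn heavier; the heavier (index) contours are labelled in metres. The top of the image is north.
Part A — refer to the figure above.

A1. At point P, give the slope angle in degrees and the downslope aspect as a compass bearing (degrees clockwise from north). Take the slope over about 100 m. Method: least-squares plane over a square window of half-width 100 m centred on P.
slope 5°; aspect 303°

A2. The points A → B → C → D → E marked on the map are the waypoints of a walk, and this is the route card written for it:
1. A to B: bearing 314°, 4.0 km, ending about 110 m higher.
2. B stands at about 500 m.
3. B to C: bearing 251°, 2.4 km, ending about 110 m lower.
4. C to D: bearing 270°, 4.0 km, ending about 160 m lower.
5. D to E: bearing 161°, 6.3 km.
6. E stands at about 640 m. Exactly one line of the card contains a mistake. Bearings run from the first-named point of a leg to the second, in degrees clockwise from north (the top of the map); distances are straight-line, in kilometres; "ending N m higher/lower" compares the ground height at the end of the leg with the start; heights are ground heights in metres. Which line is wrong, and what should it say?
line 3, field bearing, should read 2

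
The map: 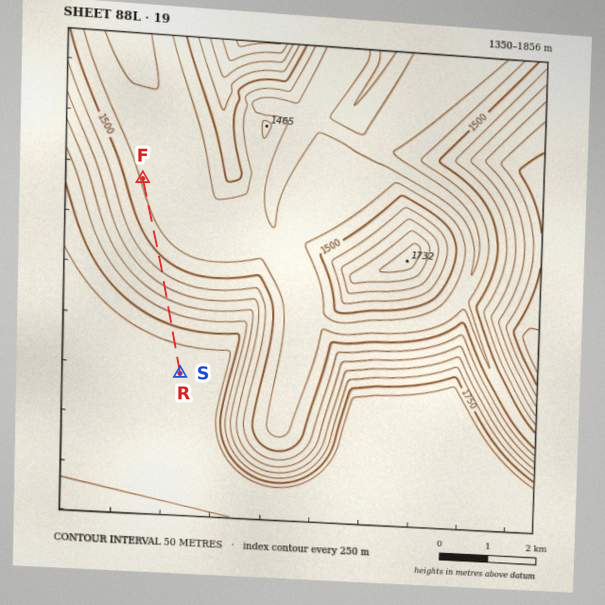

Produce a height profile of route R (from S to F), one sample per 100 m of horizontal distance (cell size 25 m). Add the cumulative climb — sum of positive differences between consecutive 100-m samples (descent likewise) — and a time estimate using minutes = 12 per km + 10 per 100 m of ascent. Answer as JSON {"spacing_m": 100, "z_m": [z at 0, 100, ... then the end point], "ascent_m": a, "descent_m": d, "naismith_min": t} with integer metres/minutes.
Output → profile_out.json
{"spacing_m": 100, "z_m": [1825, 1824, 1823, 1822, 1817, 1811, 1802, 1791, 1778, 1763, 1747, 1730, 1712, 1692, 1673, 1653, 1633, 1614, 1595, 1577, 1559, 1543, 1529, 1516, 1504, 1494, 1485, 1477, 1471, 1466, 1461, 1458, 1455, 1452, 1451, 1449, 1448, 1446, 1445, 1444, 1443], "ascent_m": 0, "descent_m": 382, "naismith_min": 47}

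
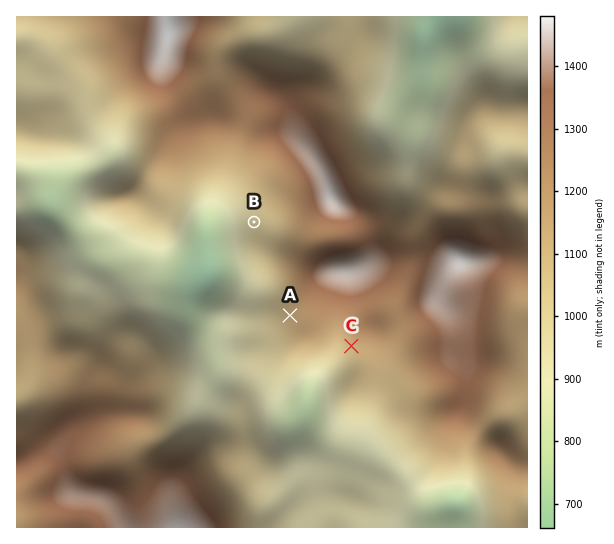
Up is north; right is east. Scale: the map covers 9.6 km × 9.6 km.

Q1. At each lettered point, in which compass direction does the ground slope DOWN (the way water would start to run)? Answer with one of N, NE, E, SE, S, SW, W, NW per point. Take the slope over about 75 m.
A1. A W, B W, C SW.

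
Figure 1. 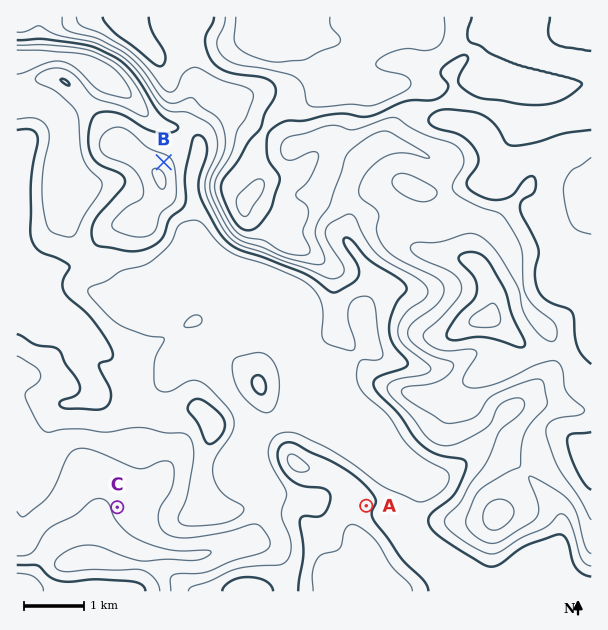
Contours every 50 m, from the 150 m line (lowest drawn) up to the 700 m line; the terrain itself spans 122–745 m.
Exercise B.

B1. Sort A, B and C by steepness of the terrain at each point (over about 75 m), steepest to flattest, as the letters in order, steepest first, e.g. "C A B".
B A C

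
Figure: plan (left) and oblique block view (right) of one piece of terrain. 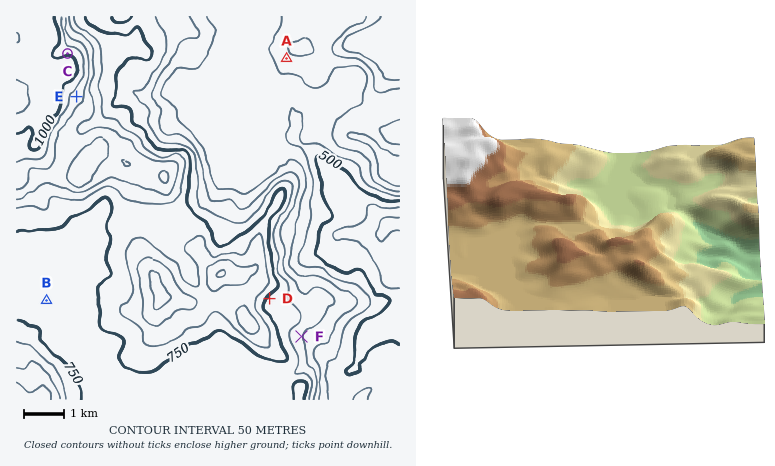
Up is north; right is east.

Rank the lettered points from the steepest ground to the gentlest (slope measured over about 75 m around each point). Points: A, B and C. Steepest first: C A B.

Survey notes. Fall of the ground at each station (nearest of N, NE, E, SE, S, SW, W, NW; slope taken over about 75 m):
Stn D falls SE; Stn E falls SE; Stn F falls E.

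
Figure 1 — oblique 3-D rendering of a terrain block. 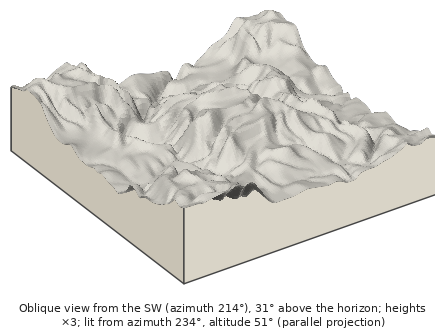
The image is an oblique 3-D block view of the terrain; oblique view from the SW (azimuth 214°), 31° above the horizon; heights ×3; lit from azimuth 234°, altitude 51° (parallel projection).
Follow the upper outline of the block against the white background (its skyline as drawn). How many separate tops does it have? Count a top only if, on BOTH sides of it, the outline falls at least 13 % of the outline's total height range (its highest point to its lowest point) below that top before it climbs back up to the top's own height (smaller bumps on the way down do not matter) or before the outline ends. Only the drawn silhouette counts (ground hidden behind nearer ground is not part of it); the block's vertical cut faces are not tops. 2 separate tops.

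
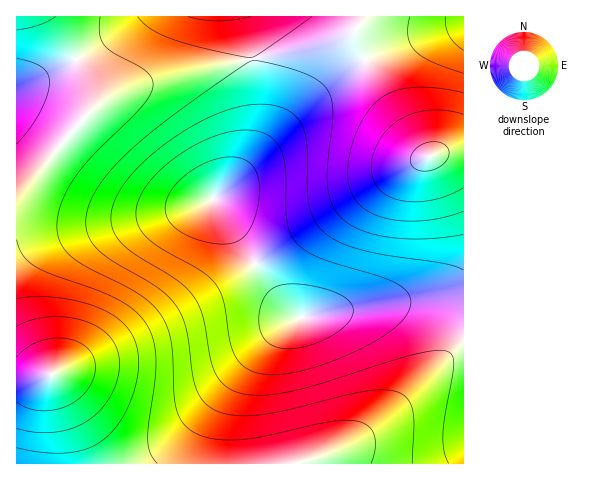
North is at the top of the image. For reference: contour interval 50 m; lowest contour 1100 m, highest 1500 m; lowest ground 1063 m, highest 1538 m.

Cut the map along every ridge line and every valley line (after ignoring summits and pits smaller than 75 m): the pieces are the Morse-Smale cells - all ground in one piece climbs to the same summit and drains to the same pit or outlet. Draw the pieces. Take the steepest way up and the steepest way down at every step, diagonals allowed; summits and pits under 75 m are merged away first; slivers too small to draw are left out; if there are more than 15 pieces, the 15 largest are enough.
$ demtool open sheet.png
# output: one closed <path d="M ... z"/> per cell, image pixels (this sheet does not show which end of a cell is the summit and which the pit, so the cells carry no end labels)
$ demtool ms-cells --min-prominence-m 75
<path d="M243 16l-227 1 1 447 447-1 0-164-37-1-23 3-105 17-5-2-16-17-64-98 30-36 9-20 5-20 1-20-3-25z"/><path d="M363 16l-119 1 12 63 3 25-1 20-5 20-9 20-30 36 64 98 16 17 5 2 105-17 60-3 0-147-9-1-29 6-11-12-30-49-27-50-4-13 8-11z"/><path d="M463 16l-99 0-10 16 4 13 27 50 30 49 11 12 38-6z"/>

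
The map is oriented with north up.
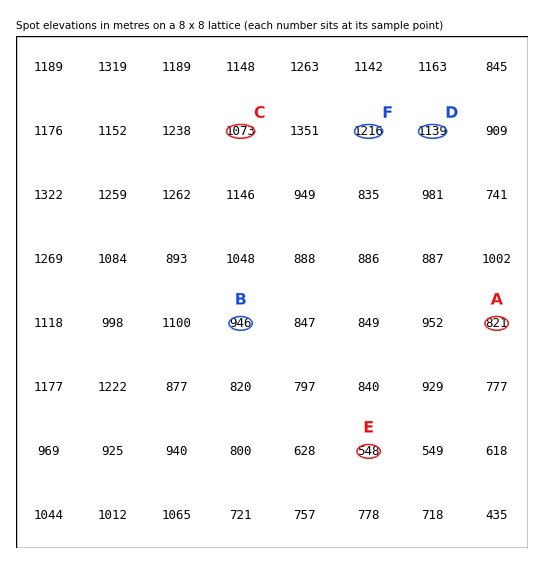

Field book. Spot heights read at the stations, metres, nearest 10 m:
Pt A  820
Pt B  950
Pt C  1070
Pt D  1140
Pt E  550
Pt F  1220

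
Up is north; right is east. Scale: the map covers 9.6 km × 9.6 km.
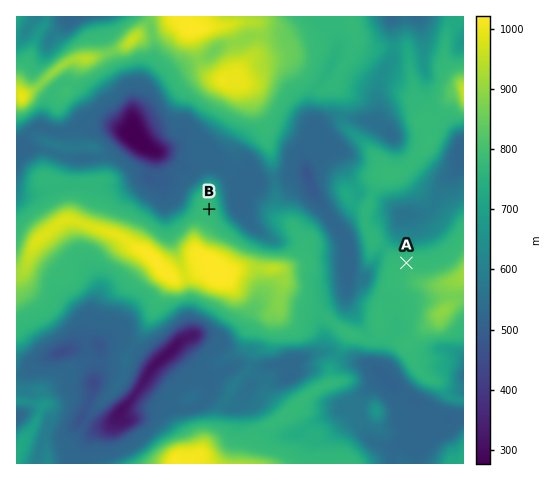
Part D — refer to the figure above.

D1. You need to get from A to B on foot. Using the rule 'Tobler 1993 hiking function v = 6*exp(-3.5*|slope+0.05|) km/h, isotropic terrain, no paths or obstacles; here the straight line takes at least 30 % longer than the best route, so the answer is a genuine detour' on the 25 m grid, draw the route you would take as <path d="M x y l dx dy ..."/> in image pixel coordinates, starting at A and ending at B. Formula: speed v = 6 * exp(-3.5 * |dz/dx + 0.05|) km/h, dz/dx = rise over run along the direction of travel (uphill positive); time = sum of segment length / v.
<path d="M406 263l-24 24-5 10-2 2-12 23-3 3-7 0-14-7-13-13-4-7-2-3-16-32-9-8-4-3-28 0-21-10-33-33"/>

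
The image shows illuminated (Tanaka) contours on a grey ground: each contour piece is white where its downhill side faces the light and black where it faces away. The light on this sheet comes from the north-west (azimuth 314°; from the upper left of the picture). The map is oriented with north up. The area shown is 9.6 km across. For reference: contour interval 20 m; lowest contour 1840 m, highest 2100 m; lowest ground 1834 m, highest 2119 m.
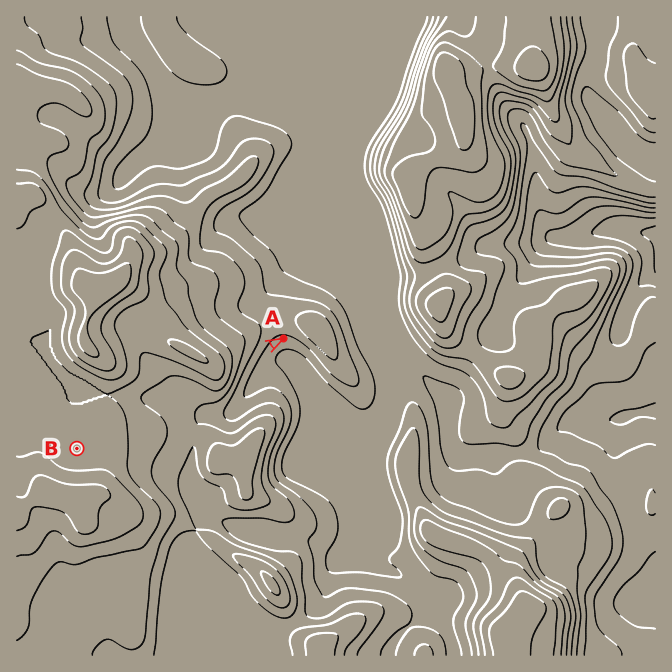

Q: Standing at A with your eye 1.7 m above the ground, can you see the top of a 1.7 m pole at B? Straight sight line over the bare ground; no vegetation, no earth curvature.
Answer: no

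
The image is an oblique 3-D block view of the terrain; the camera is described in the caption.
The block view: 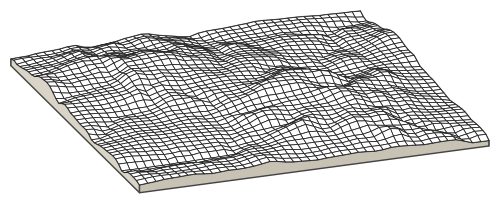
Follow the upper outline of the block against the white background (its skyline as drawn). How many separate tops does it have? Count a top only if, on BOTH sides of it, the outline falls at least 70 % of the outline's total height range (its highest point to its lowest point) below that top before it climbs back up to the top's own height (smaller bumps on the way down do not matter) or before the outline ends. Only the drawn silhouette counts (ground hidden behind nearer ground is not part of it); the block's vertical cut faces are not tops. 0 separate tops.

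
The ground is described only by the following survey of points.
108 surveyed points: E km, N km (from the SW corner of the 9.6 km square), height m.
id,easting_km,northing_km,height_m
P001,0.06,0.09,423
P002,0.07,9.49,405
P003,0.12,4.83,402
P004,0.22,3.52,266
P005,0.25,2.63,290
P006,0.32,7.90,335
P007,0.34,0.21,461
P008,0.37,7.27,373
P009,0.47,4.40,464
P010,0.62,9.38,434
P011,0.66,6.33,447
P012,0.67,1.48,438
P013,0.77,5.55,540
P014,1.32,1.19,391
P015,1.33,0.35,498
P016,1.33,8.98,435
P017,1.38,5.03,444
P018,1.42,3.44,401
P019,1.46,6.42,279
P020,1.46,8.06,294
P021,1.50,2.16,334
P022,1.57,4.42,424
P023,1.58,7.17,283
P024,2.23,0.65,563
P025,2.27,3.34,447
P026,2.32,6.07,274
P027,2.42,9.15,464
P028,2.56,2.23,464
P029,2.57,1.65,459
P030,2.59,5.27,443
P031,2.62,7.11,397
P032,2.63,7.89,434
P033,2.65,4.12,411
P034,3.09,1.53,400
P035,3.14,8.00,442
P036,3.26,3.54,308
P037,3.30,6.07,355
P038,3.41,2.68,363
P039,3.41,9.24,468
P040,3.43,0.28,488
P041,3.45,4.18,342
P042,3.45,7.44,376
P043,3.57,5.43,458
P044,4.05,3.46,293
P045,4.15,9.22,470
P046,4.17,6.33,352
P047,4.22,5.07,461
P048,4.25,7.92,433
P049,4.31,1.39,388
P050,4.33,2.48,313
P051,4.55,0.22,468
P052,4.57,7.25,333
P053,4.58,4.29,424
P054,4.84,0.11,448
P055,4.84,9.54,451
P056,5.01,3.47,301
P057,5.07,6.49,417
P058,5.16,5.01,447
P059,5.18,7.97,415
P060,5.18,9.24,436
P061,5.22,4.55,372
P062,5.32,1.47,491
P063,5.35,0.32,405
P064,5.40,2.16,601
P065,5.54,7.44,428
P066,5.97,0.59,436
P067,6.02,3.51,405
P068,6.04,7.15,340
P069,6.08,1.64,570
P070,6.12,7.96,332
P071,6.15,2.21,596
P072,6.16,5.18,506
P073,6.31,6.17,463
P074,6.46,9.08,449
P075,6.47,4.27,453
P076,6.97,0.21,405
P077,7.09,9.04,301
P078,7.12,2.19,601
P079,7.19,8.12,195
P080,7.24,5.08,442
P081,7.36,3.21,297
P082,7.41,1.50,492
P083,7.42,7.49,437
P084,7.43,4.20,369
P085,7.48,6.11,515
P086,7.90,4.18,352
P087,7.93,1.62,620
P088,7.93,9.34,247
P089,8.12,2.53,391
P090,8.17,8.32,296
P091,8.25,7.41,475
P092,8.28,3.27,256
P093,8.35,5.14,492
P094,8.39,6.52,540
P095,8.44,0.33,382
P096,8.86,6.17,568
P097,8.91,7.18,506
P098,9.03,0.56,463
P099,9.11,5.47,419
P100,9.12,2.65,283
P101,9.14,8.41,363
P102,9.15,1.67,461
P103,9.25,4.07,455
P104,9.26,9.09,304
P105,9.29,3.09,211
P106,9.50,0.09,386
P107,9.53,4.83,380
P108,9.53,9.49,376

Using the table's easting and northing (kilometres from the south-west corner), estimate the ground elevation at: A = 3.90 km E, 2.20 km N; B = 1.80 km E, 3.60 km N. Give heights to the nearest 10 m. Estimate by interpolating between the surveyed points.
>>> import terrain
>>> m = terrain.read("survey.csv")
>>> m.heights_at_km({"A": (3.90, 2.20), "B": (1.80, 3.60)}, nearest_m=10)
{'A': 290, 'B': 450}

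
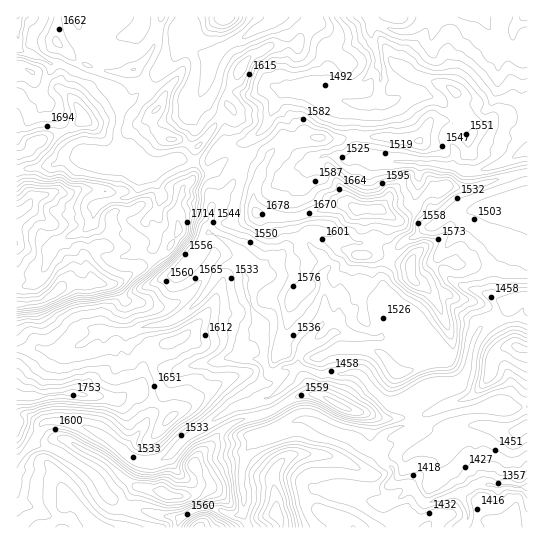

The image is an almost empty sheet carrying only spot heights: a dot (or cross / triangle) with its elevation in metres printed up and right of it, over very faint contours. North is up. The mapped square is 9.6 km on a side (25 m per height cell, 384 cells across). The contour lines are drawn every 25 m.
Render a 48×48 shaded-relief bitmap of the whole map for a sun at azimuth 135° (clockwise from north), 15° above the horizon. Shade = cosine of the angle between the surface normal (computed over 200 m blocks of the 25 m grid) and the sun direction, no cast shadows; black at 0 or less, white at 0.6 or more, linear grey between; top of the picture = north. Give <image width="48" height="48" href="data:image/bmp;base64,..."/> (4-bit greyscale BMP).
<image width="48" height="48" href="data:image/bmp;base64,Qk32BAAAAAAAAHYAAAAoAAAAMAAAADAAAAABAAQAAAAAAIAEAAATCwAAEwsAABAAAAAAAAAAAAAAABEREQAiIiIAMzMzAERERABVVVUAZmZmAHd3dwCIiIgAmZmZAKqqqgC7u7sAzMzMAN3d3QDu7u4A////AERWZ2RERFeVADR1NXmodlVWVmVHmVVWZ0VVZ3ZUZ3m8ZHhzE3qWVVVmVWU0aGVVZ0VVZ3dleYmt7Ly2EWqWVVZnZVZ2VURTRkRVZ3dmVlVViry2I3qXZ3eJh2V6qWRVVzRVZndmQgAiV4qlJIuoiIiJmIdYq6h4iDNFVndlQxAASImlEnzKmId3h4hniZqYmTI1Z2ZmaJcgB6qmEBeph3ZmVWd3iIiImaU1ZlVWZ72hApuoQAFFVVZ3ZVZneIiHitkzRVVnhW37MDrLhTI0RWeJhlVVZ4d2eMx0Vnh3mEfv1ySszJZWeKu7uHVlVWZVRc3KqrqYmnR87qQ2i9yoiJq7mHZnZlVVM6ztzMupmpZWnOyFQ2vKh4d3h2ZFZ4h2ZneIiJh2eJdVaL3KlzJWZUVmiqhlRFq5d1VCIkVURohkVmm7qIQSIkVme92phRW8l2ZUIjVlRXiGVURnmIhWd3d2V6zLyjF6l2ZmUzRVVXiamHZVZpp2mqqWZmeIvGBIh3d3dlRFRGeaq7qGZWqURoiGZmZmi4AVdpmZiGVVUzRXmZqYZUinVFZmVnZ2m6IAM7qqmYh4hkMSaZmZdUepdlZ3dmZmm7YgEt3dypmJu6lyFpmZhkeah2Z4dmZnm7l0NM3//tyYmqqpQnmIh1aal2Z4d3dnq7qXVFV9/+/sqHdnlUiGZVWKl2Z4d4iHmZmZiFMCm6ze/YdUaFeHVUNZmHd5hniYiYmaqocwNmZnv/2FR3aHVVRXhniJhWiIiaqYmaliJGZlWO/5VYh3dlVnh2iphEmXeIiHZqqEI1eHdnv/lWiHeHVnh1aJlRa4Vnd2ZrqoQzV4h2W/91eIiZh3ZmVnmUFpZWZmZqqaljJXdmRe/GeIiaqYdmeIm8c0ZmZmZqqYmXNHh2RJ/XZmiZmqmHmqmc2WVmZmZoqpiYQlaYM43YVDV2ZniHd4mYvLh3ZmdzeqqqhUM3UnzIVDRlUyM0QiWHecyph3dwFGd4dmUjQ23JdDZ2ZTITMgBoVYupmZhxAAMzRFVUMSnKhjWYZlMjRBAWUiVlRniWZTNURVZmUxSIh0SJh2REVUITVDRmUyNJu5d2ZmZ3h2eWZ1NpmYd4dnd2iId5mXQljNuYh3d3ioe6d1M3iaqqqZmZmql4mZmCJ6vKqXd2Z4VrmYUTZneIh2ZmeZh3mYiUIkabunVndlQnmrpCNERERDIzNohmeZiHVDNHmXQ2mXUzeKpzNFVERDMiI2ZnZniHdlRGd3Uyi5ZCR4iFNFZmZlVEM0V3dVZ3dlRGd3dTSqdjOJd3VWd3eHZmVVV4hkVmhkVGd3iGN7l0OMuHd3d4iHZndVVndkVWd0VmZmeYU4l1Jc25mph4mnVWZTNGdlVVV3Z3dlRphVh2IY3Kmrl3ioVWZTNGZmViRXiHZmVHl2eHURaqiamHd2VFZkVWZmZiRGh2ZmZVmHaJliE2Z6mIh1REVlVmZmZiM1d2Z3dliXZpzZUiRYqYmGV2VVVmZnZSM0d2Z3d1ioZHz9pSM2qoeGWahlVmVnhg=="/>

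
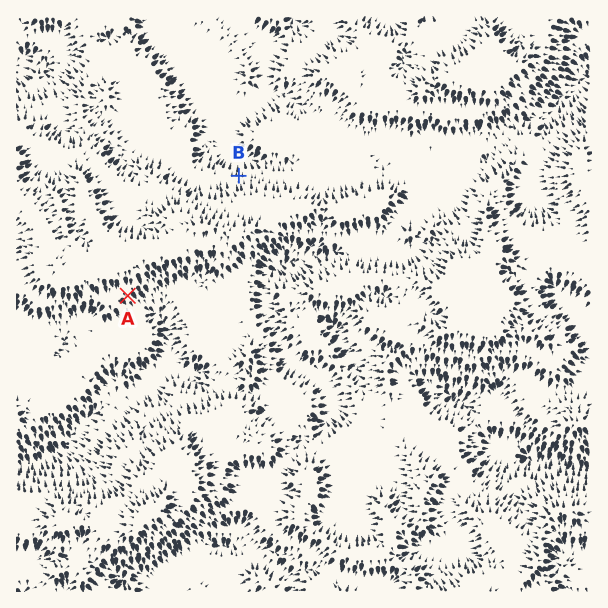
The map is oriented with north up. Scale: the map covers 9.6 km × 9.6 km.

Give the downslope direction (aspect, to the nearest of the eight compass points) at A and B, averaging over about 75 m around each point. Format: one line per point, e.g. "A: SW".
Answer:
A: SE
B: N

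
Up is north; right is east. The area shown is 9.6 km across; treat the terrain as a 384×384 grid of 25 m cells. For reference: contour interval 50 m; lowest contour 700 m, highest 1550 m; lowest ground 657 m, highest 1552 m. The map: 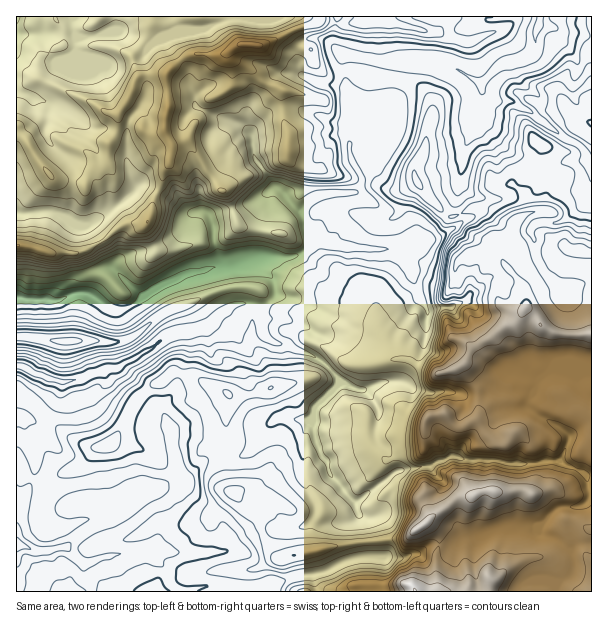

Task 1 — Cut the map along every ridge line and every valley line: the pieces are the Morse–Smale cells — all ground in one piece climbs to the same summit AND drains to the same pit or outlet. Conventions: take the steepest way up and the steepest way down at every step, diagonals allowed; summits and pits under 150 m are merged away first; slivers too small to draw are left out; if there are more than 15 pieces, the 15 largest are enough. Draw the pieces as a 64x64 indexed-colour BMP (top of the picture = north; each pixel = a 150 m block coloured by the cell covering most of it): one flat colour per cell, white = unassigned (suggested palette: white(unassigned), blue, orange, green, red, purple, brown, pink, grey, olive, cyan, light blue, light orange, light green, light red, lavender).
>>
<image width="64" height="64" href="data:image/bmp;base64,Qk12CAAAAAAAAHYAAAAoAAAAQAAAAEAAAAABAAQAAAAAAAAIAAATCwAAEwsAABAAAAAAAAAA////ALR3HwAOf/8ALKAsACgn1gC9Z5QAS1aMAMJ34wB/f38AIr28AM++FwDox64AeLv/AIrfmACWmP8A1bDFABERERERERERERERERERERERERERERERERERERERERERERERERERERERERERERERERERERERERERERERERERERERERERERERERERERERERERERERERERERERERERERERERERERERERERERERERERERERERERERERERERERERERERERERERERERERERERERERERERERERERERERERERERERERERERERERERERERERERERERERERERERERERERERERERERERERERERERERERERERERERERERERERERERERERERERERERERERERERERERERERERERERERERERERERERERERERERERERERERERERERERERERERERERERERERERERERERERERERERERERERERERERERERERERERERERERERERERERERERERERERERERERERERERERERERERERERERERERERERERERERERERERERERERERERERERERERERERERERERERERERERERERERERERERERERERERERERERERERERERERERERERERERERERERERERERERERERERERERERERIREREREREREREREREREREREREREREiIiEREREiIiEiIhEREREREREREREREREREREREREREiIiIiIiIiIiIiIiERERFmYREREREREREREREREREREiIiIiIiIiIiIiIiIRERFmZmERERERERERERERERERESIiIiIiIiIiIiIiIhERZmZmZhERERERERERERERERERIiIiIiIiIiIiIiIiERZmZmZmEREREREREREREREREREiIiIiIiIiIiIiIiIRZmZmZmZhERERERERERERERERESIiIiIiIiIiIiIiIhZmZmZmZmERERERERERERERERERIiIiIiIiIiIiIiIiZmZmZmZmZmEREREWZmYRERERESIiIiIiIiIiIiIiIiJmZmhmZmZmZhERFmZmZmZmEREiIiIiIiIiIiIiIiIiImaIiIiGZmZmZmZmZmZmZmZmYiIiIiIiIiIiIiIiIiIiiIiIiIiIZmZmZmZmZmZmZmaZmZkiIiIiIiIiIiIiIiKIiIiIiIiIZmZmZmZmZmZmmZmZmZkiIiIiIiIiIiIiIoiIiIiIiIiIZmZmZmZmZpmZmZmZkiIiIiIiIiIiIiIid3d3d3d3eIiGZmZmZmaZmZmZmSIiIiIiIiIiIiIiIiJ3d3d3d3d3iIiIhmZmaZmZmZkiIiIiIiIiIiIiIiIiInd3d3d3d3d3iIiIZmZpmZmSIiIiIiIiIiIiIiIiIiIid3d3d3d6d3d3iIiIZmmSIiIiIiIiIiIiIiIiIiIiIiJzMzd3eqqqd3d3iIiIiCIiIiIiIiIiIiIiIiIiIiIiIjMzMzM6qqM3d3d3eIiHciIiIiIiIiIiIiIiIiIiIiIiMzMzMzqqMzM3d3d3d3dyIiIiIiIiIiIiIiIiIiIiIiIzMzMzOqMzMzMzd3d3dyIiIiIiIiIiIiIiIiIiIiIiIjMzMzMzMzMzMzMzMzdyIiIiIiIiIiIiIiIiIiIiIiIiMzMzMzMzMzMzMzMzMzREQiIiIiIiIiIiIiIiIiIiIiI1VVVVUzMzMzMzMzMzNEREQiJEREREQiIiIiIiIiIiIlVVVVVVMzMzMzMzMzM0REREREREREREQiIiIiIiIiIiVVVVVVVTMzMzMzMzMzREREREREREREREQiIiIiIiIiJVVVVVVVVVUzMzMzMzNERERERERERERERCIiIiIiIiIlVVVVVVVVVTMzMzMzMzRENEREREREREREIiIiIiIiIiVVVVVVVVVVMzMzMzMzNEMzREREREREREQiIiIiIiIiJVVVVVVVVVVTMzMzMzM0QzMzMzRERERERCRERCIiIiIlVVVVVVVVVVMzMzMzMzMzMzMzNEREREREREREQiIiIiVVVVVVVVVVUzMzMzMzMzMzMzM0REREREREREREQiIiJVVVVVVVVVVVMzMzMzMzMzMzMzREREREREREREREQiIlVVVVVVVVVVUzMzMzMzMzMzMzREREREREREREREREREVVVVVVVVVVVTMzMzMzMzMzMzNERERERERERERERERERVVVVVVVVVVVMzMzMzMzMzMzM0RERERERERERERERERFVVVVVVVVVVUzMzMzMzMzMzMzREREREREREREREREREVVVVVVVVVVVTMzMzMzMzMzMzNERERERERERERERERERVVVVVVVVVVVMzMzMzMzMzMzM0RERERERERERERERERFVVVVVVVVVVUzMzMzMzMzMzMzREREREREREREREREREVVVVVVVVVVVTMzMzMzMzMzMzNERERERERERERERERERVVVVVVVVVVVMzMzMzMzMzMzM0RERERERERERERERERFVVVVVVVVVVUzMzMzMzMzMzMzREREREREQzNEREREREVVVVVVVVVVVVMzMzMzMzMzMzRERERERDMzMzRERERERVVVVVVVVVVVVTMzMzMzMzMzM0MzMzMzMzMzMzNERERFVVVVVVVVVVVVVVVTMzMzMzMzMzMzMzMzMzMzMzREREVVVVVVVVVVVVVVVVVVVTMzMzMzMzMzMzMzMzMzNERERVVVVVVVVVVVVVVVVVVVVTMzMzMzMzMzMzMzMzM0RERFVVVVVVVVVVVVVVVVVVVVVVMzMzMzMzMzMzMzMzRERE"/>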